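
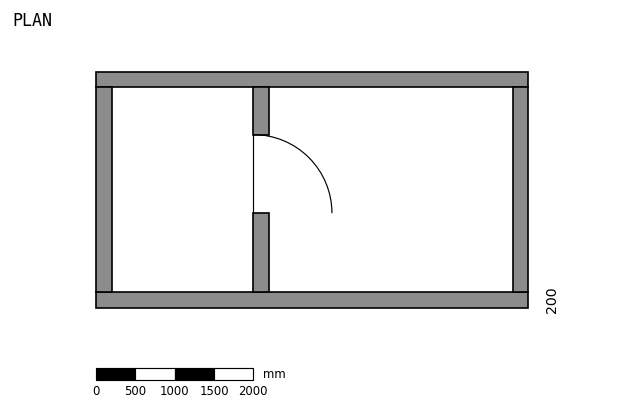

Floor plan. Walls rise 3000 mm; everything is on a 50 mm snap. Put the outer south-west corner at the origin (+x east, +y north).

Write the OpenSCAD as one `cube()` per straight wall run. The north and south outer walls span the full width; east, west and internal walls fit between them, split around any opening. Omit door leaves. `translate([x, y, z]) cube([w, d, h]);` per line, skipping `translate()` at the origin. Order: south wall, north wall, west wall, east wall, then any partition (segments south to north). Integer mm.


cube([5500, 200, 3000]);
translate([0, 2800, 0]) cube([5500, 200, 3000]);
translate([0, 200, 0]) cube([200, 2600, 3000]);
translate([5300, 200, 0]) cube([200, 2600, 3000]);
translate([2000, 200, 0]) cube([200, 1000, 3000]);
translate([2000, 2200, 0]) cube([200, 600, 3000]);


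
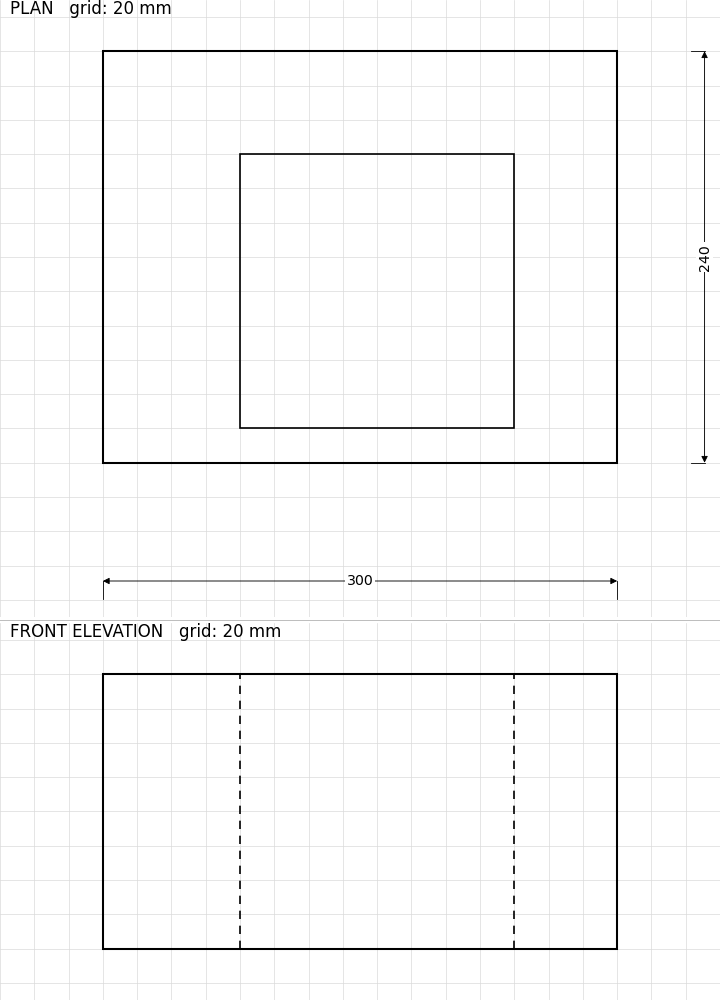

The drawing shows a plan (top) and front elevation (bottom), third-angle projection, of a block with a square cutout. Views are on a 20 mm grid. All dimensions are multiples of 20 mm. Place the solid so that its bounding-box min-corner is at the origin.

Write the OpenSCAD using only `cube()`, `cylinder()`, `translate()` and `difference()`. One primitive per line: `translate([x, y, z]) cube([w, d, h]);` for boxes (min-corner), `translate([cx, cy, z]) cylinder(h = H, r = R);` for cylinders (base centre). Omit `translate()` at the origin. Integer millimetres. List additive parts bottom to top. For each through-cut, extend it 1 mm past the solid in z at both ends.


difference() {
  cube([300, 240, 160]);
  translate([80, 20, -1]) cube([160, 160, 162]);
}


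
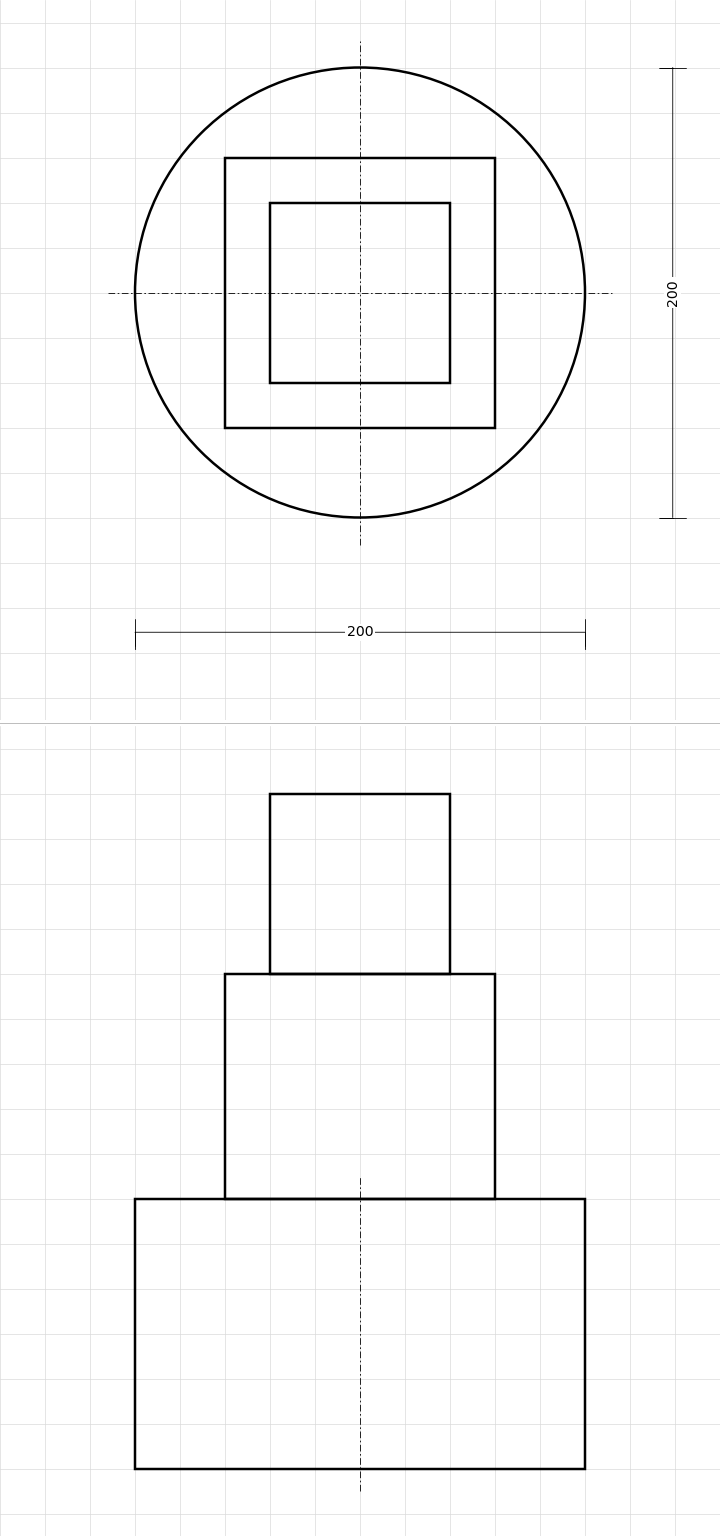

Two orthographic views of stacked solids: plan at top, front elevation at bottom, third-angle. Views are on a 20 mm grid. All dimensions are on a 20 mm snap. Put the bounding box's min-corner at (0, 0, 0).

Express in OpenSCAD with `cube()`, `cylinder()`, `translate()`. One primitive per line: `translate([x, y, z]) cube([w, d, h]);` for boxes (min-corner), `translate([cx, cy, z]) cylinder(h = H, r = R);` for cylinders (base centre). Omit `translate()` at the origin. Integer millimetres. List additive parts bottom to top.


translate([100, 100, 0]) cylinder(h = 120, r = 100);
translate([40, 40, 120]) cube([120, 120, 100]);
translate([60, 60, 220]) cube([80, 80, 80]);


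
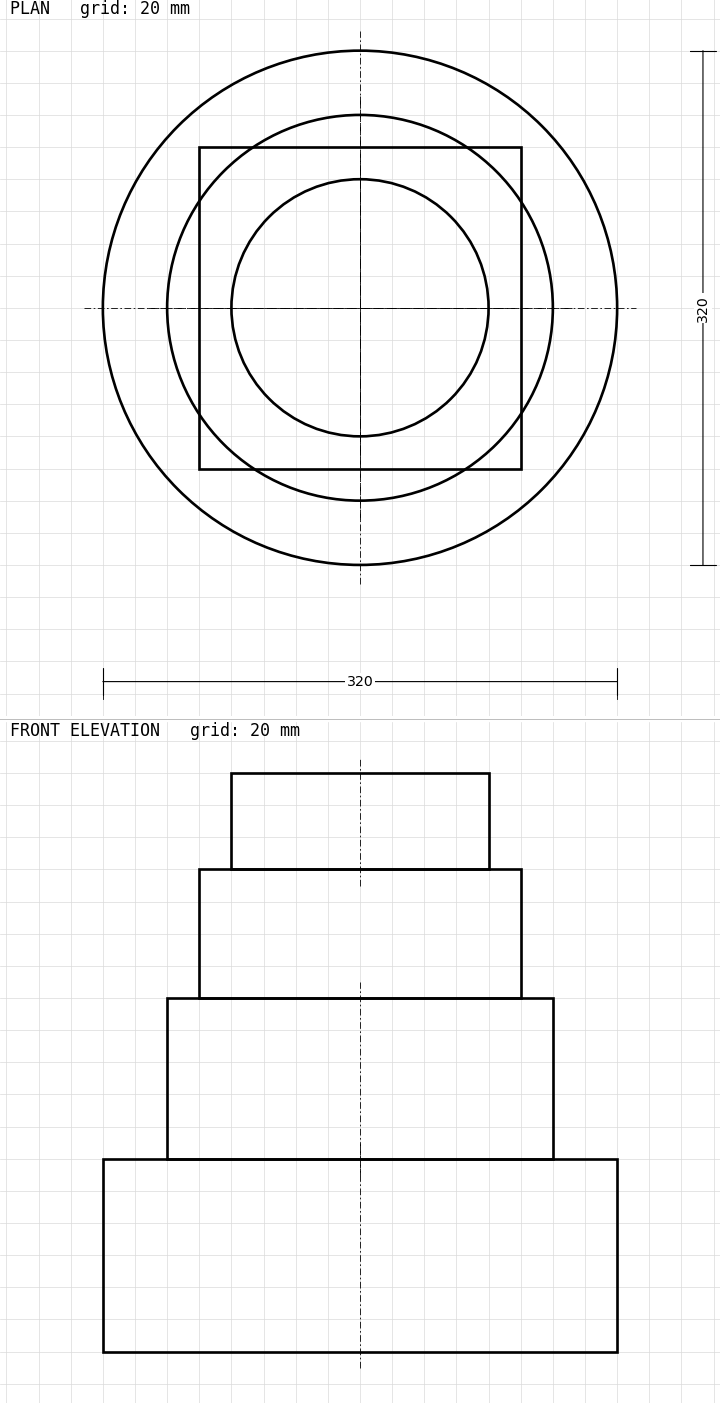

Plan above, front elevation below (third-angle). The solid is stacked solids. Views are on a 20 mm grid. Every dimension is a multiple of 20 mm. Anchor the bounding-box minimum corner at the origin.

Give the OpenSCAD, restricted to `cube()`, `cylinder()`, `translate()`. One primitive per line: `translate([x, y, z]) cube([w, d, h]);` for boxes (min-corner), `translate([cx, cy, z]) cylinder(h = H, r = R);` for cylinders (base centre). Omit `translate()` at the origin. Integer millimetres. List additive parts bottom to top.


translate([160, 160, 0]) cylinder(h = 120, r = 160);
translate([160, 160, 120]) cylinder(h = 100, r = 120);
translate([60, 60, 220]) cube([200, 200, 80]);
translate([160, 160, 300]) cylinder(h = 60, r = 80);


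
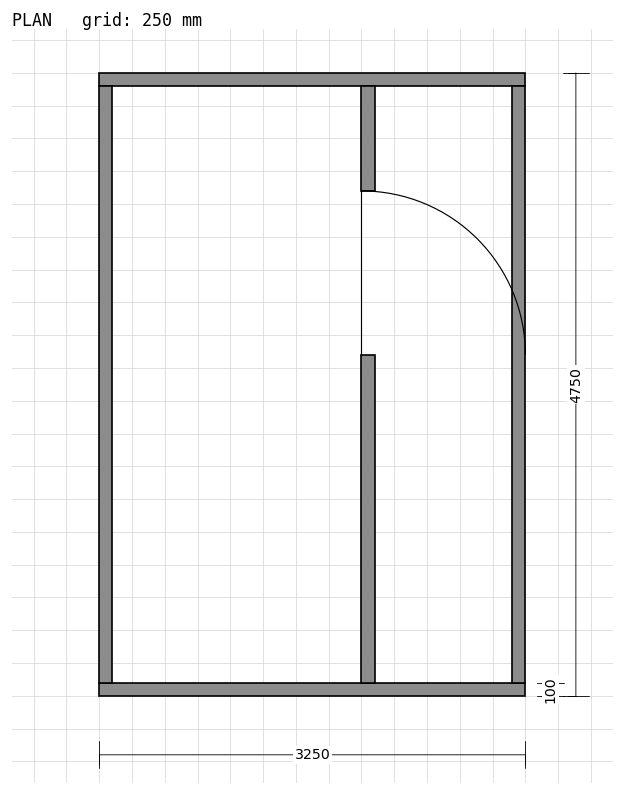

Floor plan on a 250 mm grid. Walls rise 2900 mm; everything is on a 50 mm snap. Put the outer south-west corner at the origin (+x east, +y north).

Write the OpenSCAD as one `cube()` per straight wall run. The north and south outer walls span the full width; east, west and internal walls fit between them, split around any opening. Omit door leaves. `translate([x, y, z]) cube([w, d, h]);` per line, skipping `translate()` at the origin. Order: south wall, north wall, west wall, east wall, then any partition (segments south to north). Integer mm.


cube([3250, 100, 2900]);
translate([0, 4650, 0]) cube([3250, 100, 2900]);
translate([0, 100, 0]) cube([100, 4550, 2900]);
translate([3150, 100, 0]) cube([100, 4550, 2900]);
translate([2000, 100, 0]) cube([100, 2500, 2900]);
translate([2000, 3850, 0]) cube([100, 800, 2900]);


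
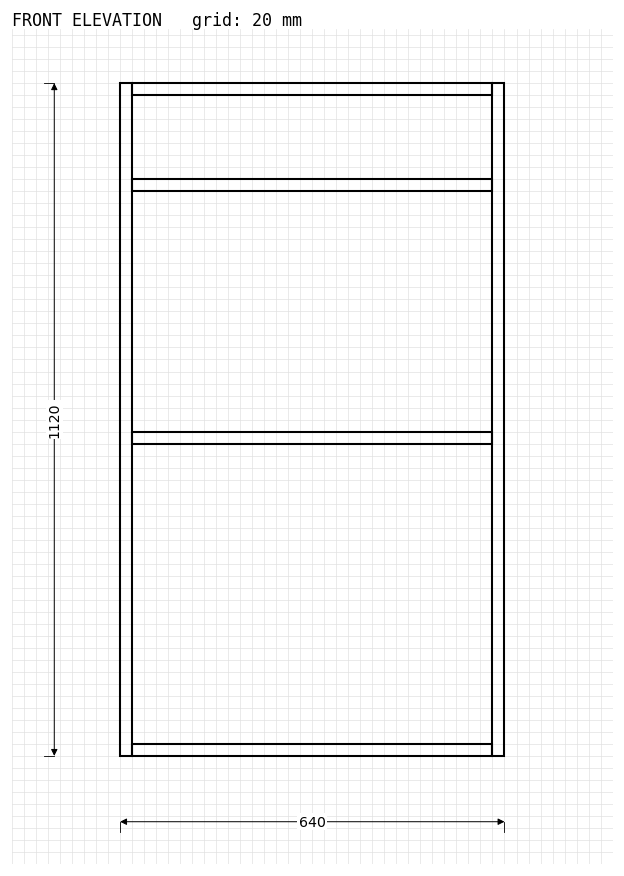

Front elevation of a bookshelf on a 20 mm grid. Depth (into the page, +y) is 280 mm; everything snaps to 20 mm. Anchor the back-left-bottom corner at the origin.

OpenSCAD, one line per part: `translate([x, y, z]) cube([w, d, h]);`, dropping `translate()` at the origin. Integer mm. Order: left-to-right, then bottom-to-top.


cube([20, 280, 1120]);
translate([20, 0, 0]) cube([600, 280, 20]);
translate([20, 0, 520]) cube([600, 280, 20]);
translate([20, 0, 940]) cube([600, 280, 20]);
translate([20, 0, 1100]) cube([600, 280, 20]);
translate([620, 0, 0]) cube([20, 280, 1120]);


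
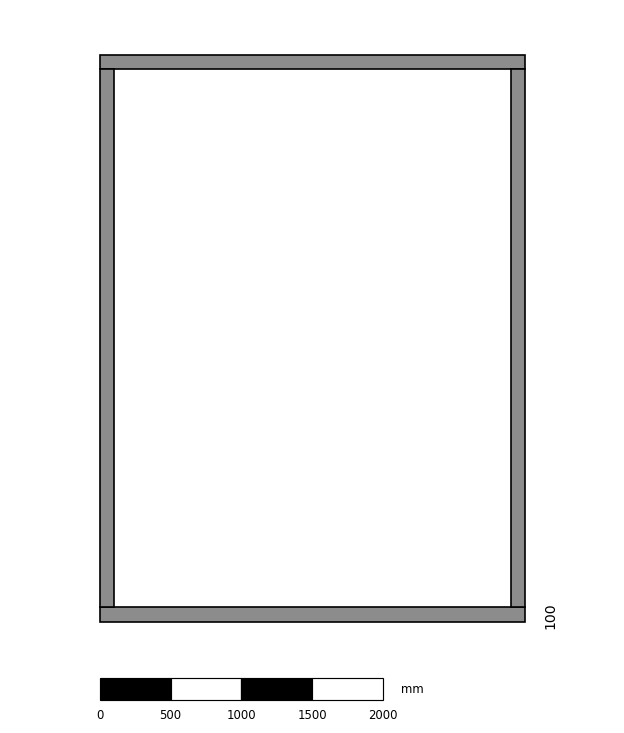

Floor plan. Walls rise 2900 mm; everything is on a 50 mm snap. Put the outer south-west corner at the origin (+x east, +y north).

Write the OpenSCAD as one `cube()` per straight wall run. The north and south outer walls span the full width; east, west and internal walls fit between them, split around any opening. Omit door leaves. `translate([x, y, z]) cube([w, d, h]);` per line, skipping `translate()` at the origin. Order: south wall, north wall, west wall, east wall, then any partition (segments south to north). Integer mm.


cube([3000, 100, 2900]);
translate([0, 3900, 0]) cube([3000, 100, 2900]);
translate([0, 100, 0]) cube([100, 3800, 2900]);
translate([2900, 100, 0]) cube([100, 3800, 2900]);


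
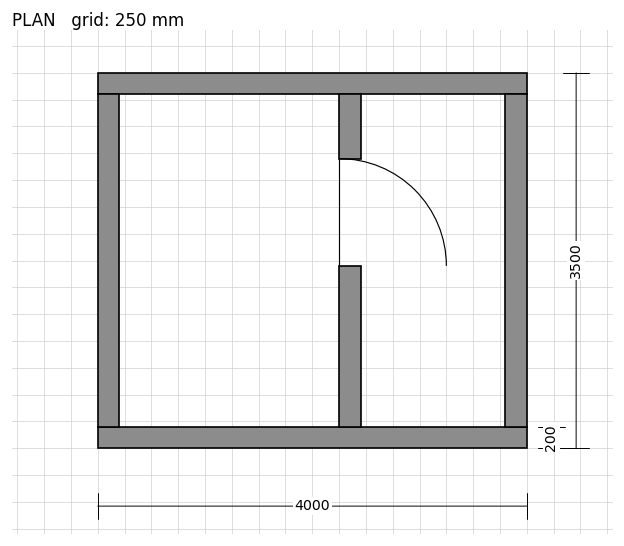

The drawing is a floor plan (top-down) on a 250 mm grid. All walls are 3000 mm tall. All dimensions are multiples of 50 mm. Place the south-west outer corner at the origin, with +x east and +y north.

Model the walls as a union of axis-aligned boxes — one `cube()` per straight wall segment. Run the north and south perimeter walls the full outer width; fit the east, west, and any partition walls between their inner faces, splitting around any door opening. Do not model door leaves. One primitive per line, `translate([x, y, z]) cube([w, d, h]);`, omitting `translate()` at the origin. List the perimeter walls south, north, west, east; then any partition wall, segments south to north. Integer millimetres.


cube([4000, 200, 3000]);
translate([0, 3300, 0]) cube([4000, 200, 3000]);
translate([0, 200, 0]) cube([200, 3100, 3000]);
translate([3800, 200, 0]) cube([200, 3100, 3000]);
translate([2250, 200, 0]) cube([200, 1500, 3000]);
translate([2250, 2700, 0]) cube([200, 600, 3000]);


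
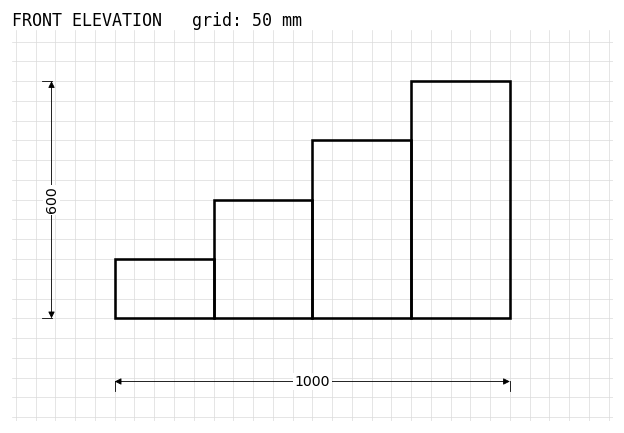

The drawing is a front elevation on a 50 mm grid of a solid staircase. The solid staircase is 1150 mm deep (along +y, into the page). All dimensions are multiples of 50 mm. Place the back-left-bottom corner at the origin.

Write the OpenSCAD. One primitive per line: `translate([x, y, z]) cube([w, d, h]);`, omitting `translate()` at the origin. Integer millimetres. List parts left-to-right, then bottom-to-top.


cube([250, 1150, 150]);
translate([250, 0, 0]) cube([250, 1150, 300]);
translate([500, 0, 0]) cube([250, 1150, 450]);
translate([750, 0, 0]) cube([250, 1150, 600]);


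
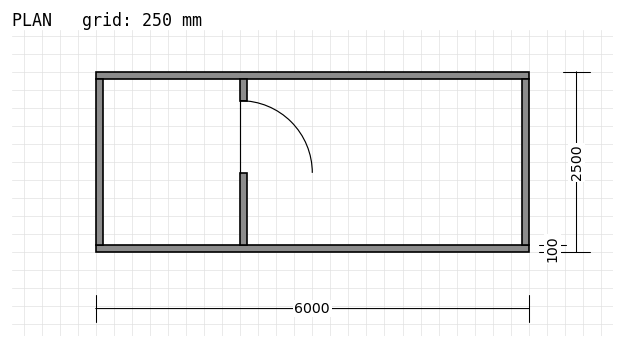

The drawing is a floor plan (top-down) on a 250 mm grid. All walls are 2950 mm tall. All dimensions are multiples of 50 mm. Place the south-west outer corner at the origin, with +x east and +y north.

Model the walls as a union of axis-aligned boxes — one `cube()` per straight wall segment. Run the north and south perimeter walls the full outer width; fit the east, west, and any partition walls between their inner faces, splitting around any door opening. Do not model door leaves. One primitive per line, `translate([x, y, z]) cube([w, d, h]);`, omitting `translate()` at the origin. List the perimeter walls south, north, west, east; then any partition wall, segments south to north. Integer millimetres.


cube([6000, 100, 2950]);
translate([0, 2400, 0]) cube([6000, 100, 2950]);
translate([0, 100, 0]) cube([100, 2300, 2950]);
translate([5900, 100, 0]) cube([100, 2300, 2950]);
translate([2000, 100, 0]) cube([100, 1000, 2950]);
translate([2000, 2100, 0]) cube([100, 300, 2950]);


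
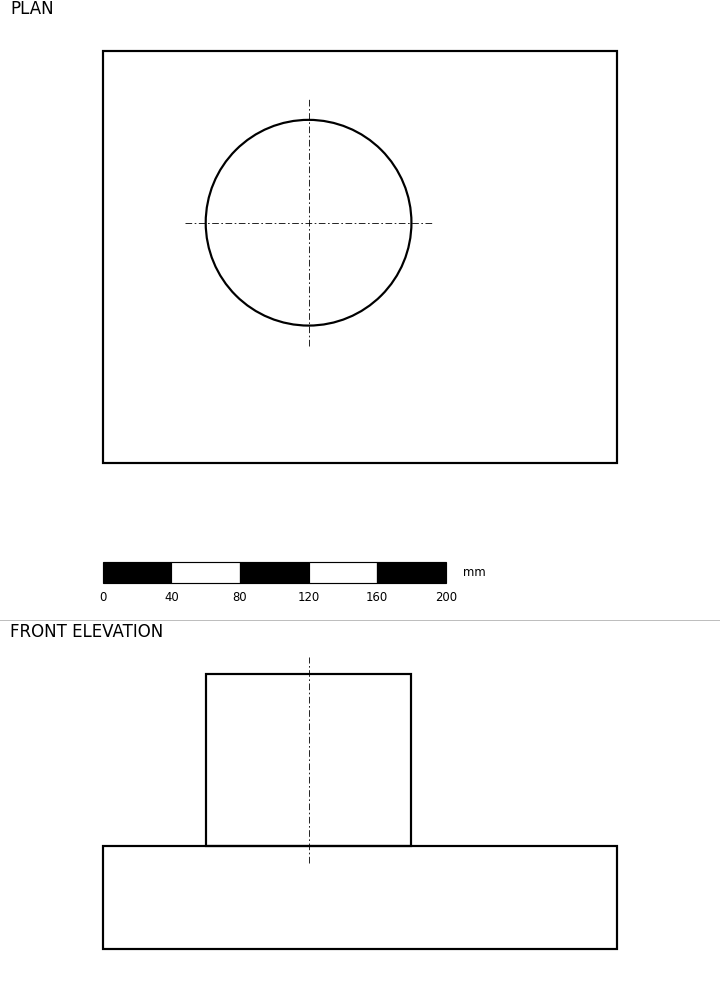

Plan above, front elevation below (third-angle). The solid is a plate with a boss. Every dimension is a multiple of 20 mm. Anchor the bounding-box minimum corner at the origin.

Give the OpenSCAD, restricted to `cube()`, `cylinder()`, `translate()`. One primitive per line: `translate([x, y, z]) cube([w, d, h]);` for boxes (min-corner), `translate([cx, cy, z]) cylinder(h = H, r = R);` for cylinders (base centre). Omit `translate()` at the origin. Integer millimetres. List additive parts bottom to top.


cube([300, 240, 60]);
translate([120, 140, 60]) cylinder(h = 100, r = 60);


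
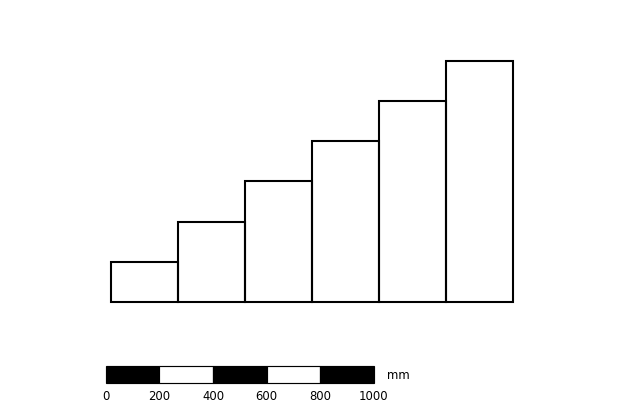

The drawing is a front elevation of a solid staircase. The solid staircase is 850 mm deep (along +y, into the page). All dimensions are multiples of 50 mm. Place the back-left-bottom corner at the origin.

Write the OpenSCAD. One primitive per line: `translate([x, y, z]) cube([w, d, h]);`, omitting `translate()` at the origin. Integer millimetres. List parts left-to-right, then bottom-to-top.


cube([250, 850, 150]);
translate([250, 0, 0]) cube([250, 850, 300]);
translate([500, 0, 0]) cube([250, 850, 450]);
translate([750, 0, 0]) cube([250, 850, 600]);
translate([1000, 0, 0]) cube([250, 850, 750]);
translate([1250, 0, 0]) cube([250, 850, 900]);


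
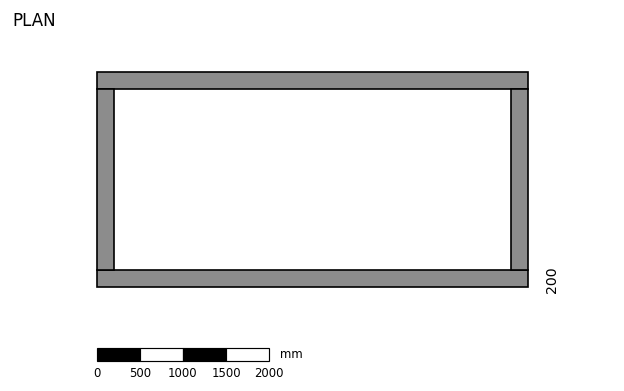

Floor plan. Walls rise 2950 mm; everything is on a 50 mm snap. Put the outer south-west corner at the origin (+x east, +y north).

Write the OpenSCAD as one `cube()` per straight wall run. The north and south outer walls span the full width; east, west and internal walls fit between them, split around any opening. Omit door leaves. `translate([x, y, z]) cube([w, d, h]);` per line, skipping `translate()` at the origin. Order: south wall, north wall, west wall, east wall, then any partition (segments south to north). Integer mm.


cube([5000, 200, 2950]);
translate([0, 2300, 0]) cube([5000, 200, 2950]);
translate([0, 200, 0]) cube([200, 2100, 2950]);
translate([4800, 200, 0]) cube([200, 2100, 2950]);


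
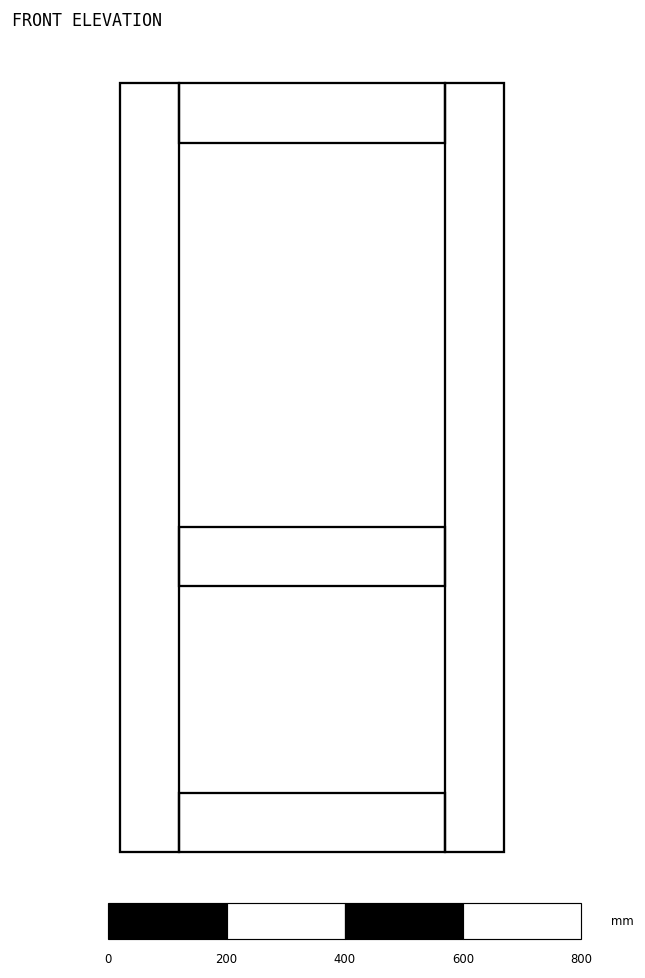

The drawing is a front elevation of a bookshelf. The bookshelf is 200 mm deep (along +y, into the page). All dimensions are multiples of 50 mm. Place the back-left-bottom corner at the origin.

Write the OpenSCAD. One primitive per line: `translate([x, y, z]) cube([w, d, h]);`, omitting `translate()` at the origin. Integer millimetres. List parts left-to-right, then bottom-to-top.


cube([100, 200, 1300]);
translate([100, 0, 0]) cube([450, 200, 100]);
translate([100, 0, 450]) cube([450, 200, 100]);
translate([100, 0, 1200]) cube([450, 200, 100]);
translate([550, 0, 0]) cube([100, 200, 1300]);


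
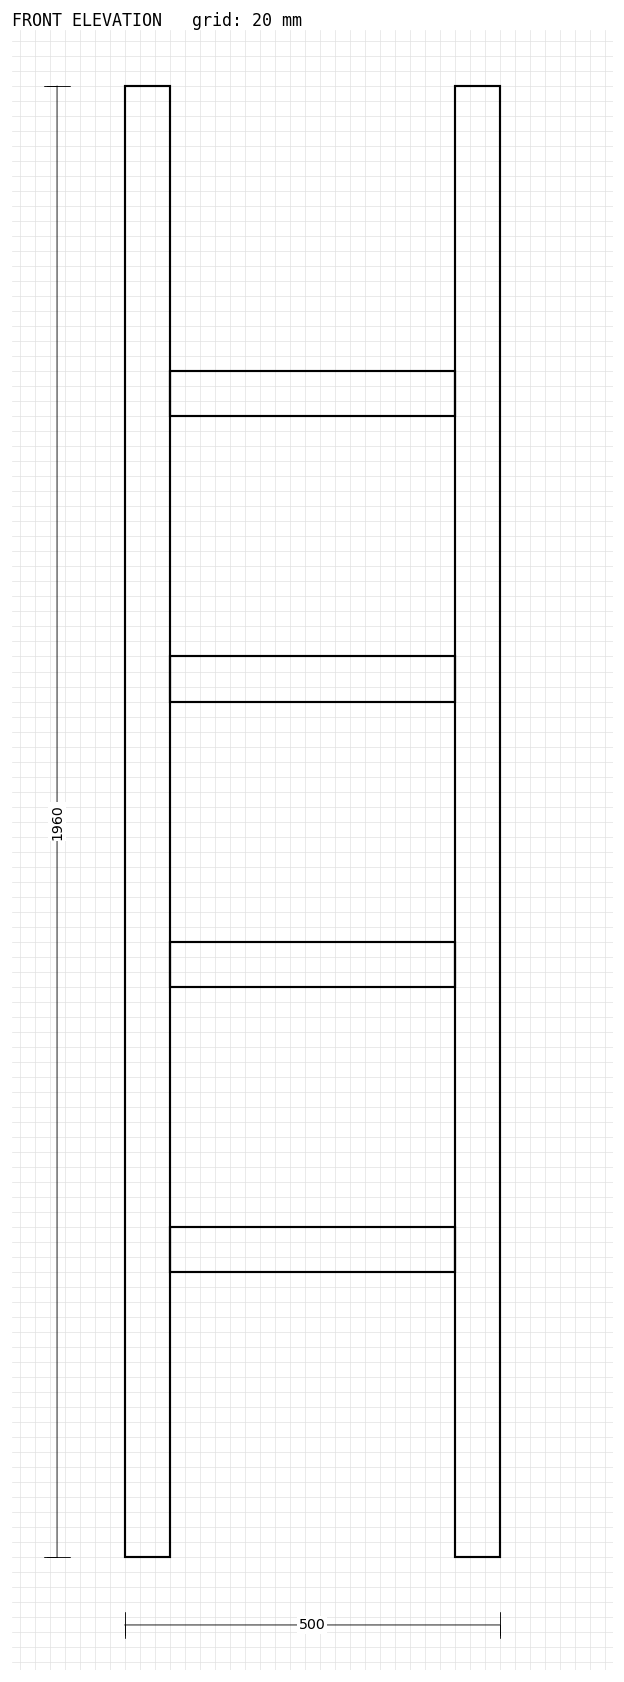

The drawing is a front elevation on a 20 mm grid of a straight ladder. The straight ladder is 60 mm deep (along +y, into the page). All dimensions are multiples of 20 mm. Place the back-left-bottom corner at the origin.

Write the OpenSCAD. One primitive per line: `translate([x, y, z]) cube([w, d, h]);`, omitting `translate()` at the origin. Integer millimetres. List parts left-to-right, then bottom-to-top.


cube([60, 60, 1960]);
translate([60, 0, 380]) cube([380, 60, 60]);
translate([60, 0, 760]) cube([380, 60, 60]);
translate([60, 0, 1140]) cube([380, 60, 60]);
translate([60, 0, 1520]) cube([380, 60, 60]);
translate([440, 0, 0]) cube([60, 60, 1960]);


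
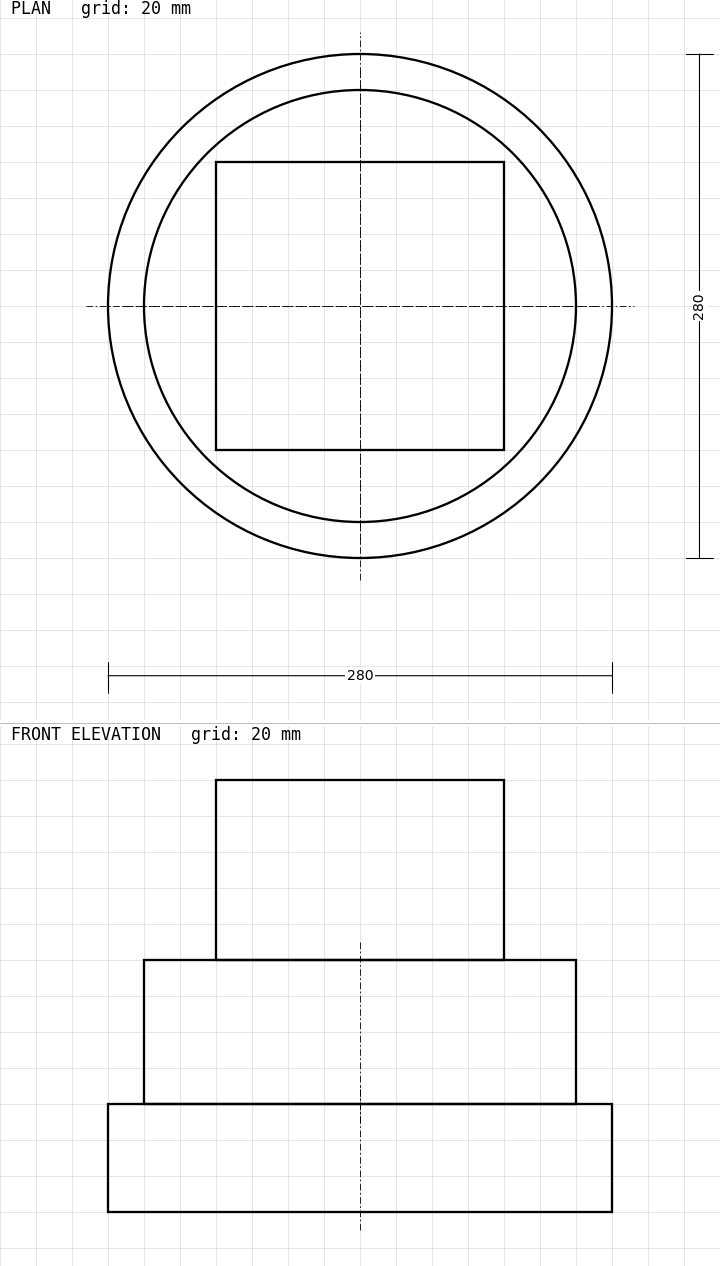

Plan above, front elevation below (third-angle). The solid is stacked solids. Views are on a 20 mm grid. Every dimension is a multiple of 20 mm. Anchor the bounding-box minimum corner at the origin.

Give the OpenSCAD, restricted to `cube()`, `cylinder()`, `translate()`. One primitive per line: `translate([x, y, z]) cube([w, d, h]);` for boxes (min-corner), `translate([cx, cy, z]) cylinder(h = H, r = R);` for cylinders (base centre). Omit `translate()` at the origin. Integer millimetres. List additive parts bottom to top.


translate([140, 140, 0]) cylinder(h = 60, r = 140);
translate([140, 140, 60]) cylinder(h = 80, r = 120);
translate([60, 60, 140]) cube([160, 160, 100]);


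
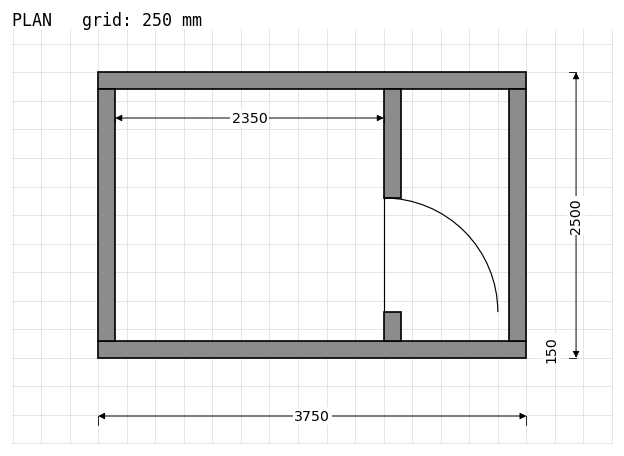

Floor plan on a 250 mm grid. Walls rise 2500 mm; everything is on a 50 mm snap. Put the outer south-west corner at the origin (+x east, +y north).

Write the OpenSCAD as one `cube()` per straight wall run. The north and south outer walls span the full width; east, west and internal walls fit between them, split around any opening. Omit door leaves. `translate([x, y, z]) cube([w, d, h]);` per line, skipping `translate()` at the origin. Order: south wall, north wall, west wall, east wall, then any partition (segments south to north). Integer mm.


cube([3750, 150, 2500]);
translate([0, 2350, 0]) cube([3750, 150, 2500]);
translate([0, 150, 0]) cube([150, 2200, 2500]);
translate([3600, 150, 0]) cube([150, 2200, 2500]);
translate([2500, 150, 0]) cube([150, 250, 2500]);
translate([2500, 1400, 0]) cube([150, 950, 2500]);


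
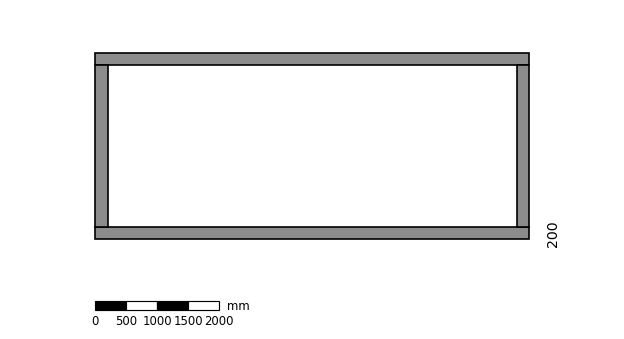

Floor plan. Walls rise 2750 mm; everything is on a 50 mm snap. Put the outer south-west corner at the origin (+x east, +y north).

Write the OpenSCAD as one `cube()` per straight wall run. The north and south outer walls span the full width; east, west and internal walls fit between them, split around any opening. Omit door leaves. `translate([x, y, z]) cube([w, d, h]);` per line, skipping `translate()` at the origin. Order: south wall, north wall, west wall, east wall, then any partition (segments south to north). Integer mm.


cube([7000, 200, 2750]);
translate([0, 2800, 0]) cube([7000, 200, 2750]);
translate([0, 200, 0]) cube([200, 2600, 2750]);
translate([6800, 200, 0]) cube([200, 2600, 2750]);


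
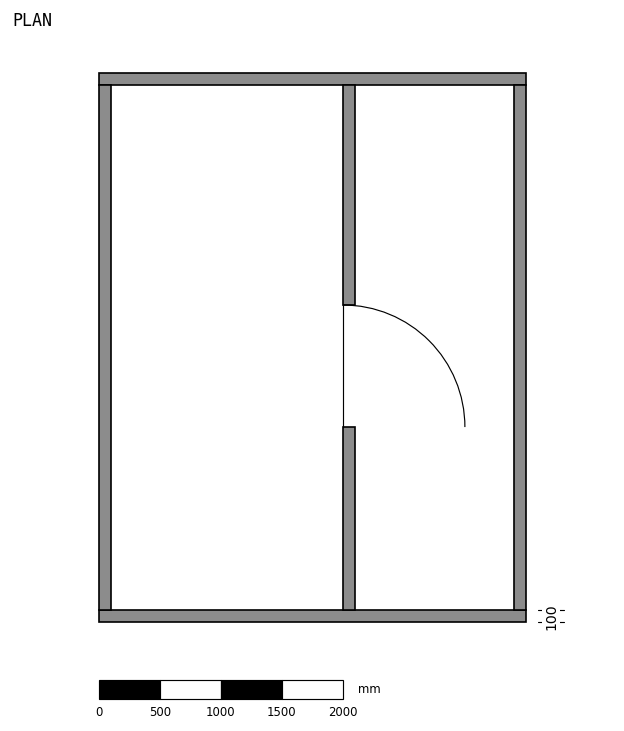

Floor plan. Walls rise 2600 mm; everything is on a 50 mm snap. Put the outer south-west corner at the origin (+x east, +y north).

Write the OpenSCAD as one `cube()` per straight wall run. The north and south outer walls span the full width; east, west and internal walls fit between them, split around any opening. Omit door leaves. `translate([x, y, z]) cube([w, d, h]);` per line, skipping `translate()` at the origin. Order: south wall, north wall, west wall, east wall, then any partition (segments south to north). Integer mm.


cube([3500, 100, 2600]);
translate([0, 4400, 0]) cube([3500, 100, 2600]);
translate([0, 100, 0]) cube([100, 4300, 2600]);
translate([3400, 100, 0]) cube([100, 4300, 2600]);
translate([2000, 100, 0]) cube([100, 1500, 2600]);
translate([2000, 2600, 0]) cube([100, 1800, 2600]);


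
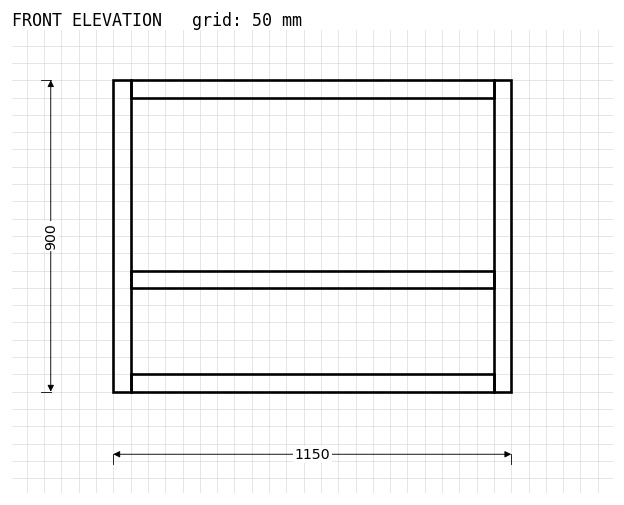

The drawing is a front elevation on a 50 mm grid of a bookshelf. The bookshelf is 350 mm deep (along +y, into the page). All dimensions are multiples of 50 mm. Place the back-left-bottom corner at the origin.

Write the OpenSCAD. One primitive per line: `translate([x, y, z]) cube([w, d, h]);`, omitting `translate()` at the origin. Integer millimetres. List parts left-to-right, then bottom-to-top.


cube([50, 350, 900]);
translate([50, 0, 0]) cube([1050, 350, 50]);
translate([50, 0, 300]) cube([1050, 350, 50]);
translate([50, 0, 850]) cube([1050, 350, 50]);
translate([1100, 0, 0]) cube([50, 350, 900]);


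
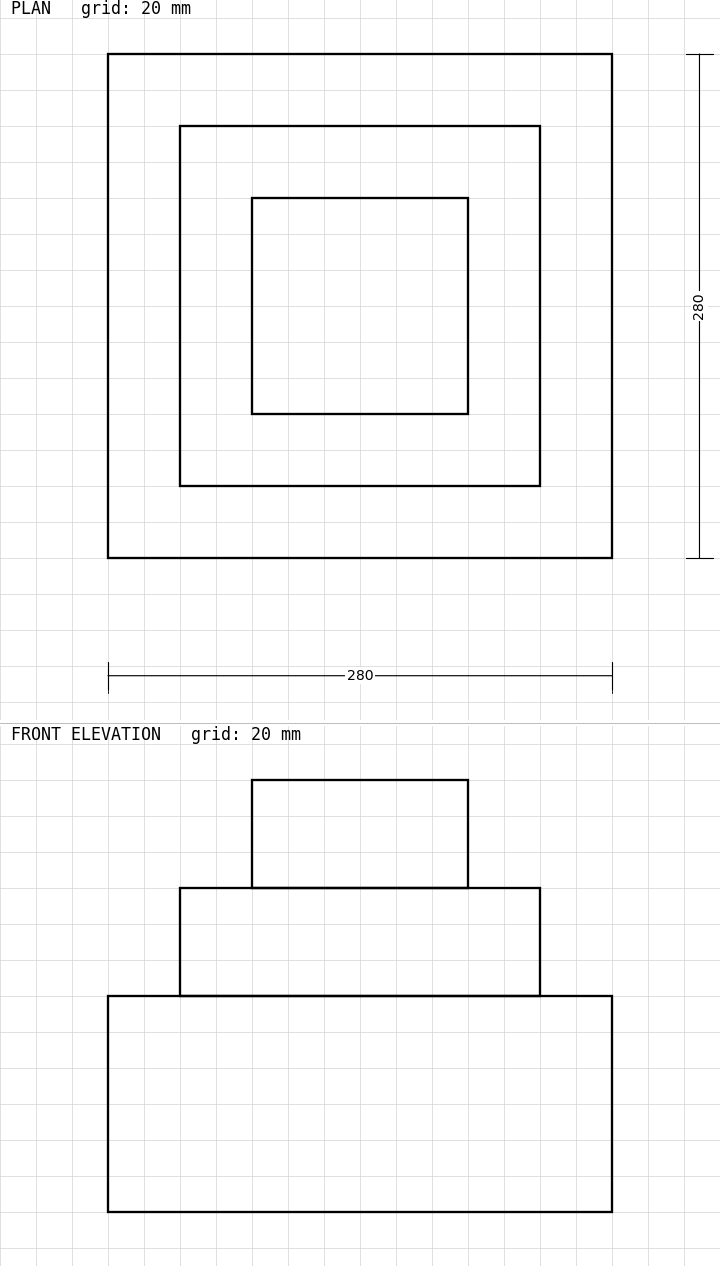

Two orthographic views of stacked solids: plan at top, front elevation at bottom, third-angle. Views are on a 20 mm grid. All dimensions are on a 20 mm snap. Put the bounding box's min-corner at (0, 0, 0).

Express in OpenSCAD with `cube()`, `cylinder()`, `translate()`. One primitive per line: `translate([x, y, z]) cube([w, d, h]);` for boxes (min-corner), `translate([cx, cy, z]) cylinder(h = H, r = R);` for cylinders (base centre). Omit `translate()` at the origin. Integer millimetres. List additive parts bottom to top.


cube([280, 280, 120]);
translate([40, 40, 120]) cube([200, 200, 60]);
translate([80, 80, 180]) cube([120, 120, 60]);


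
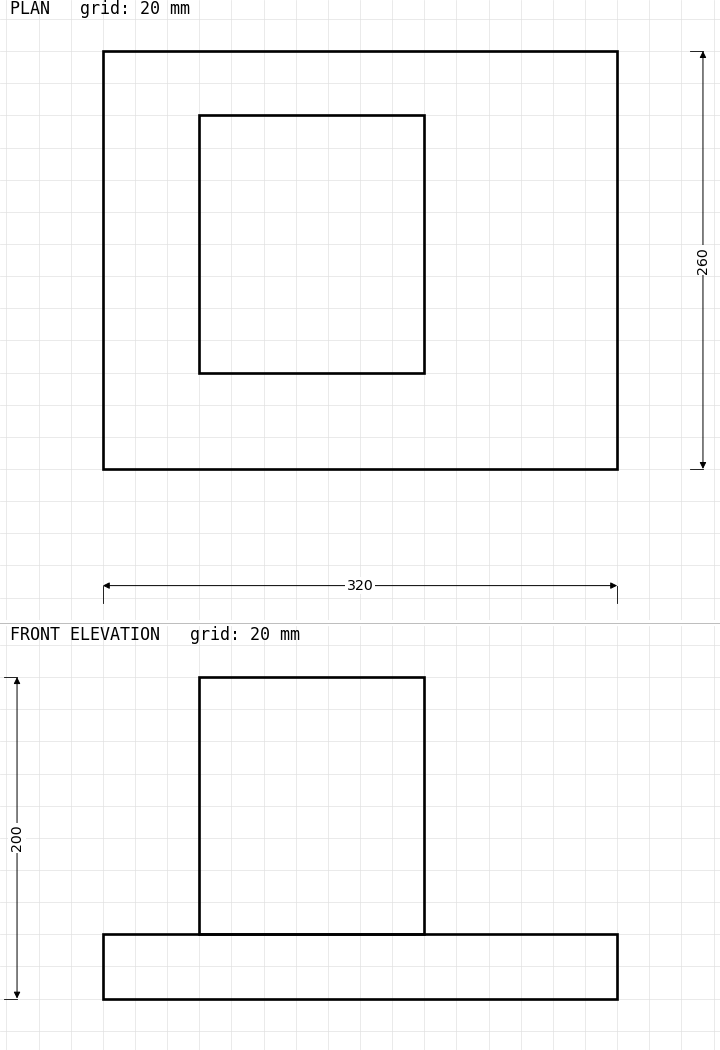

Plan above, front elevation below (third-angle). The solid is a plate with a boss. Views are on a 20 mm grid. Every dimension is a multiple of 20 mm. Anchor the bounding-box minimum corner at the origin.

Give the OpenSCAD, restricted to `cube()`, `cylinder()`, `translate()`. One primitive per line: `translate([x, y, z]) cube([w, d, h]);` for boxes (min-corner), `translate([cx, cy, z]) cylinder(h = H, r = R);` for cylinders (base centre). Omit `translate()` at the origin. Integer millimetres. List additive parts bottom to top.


cube([320, 260, 40]);
translate([60, 60, 40]) cube([140, 160, 160]);


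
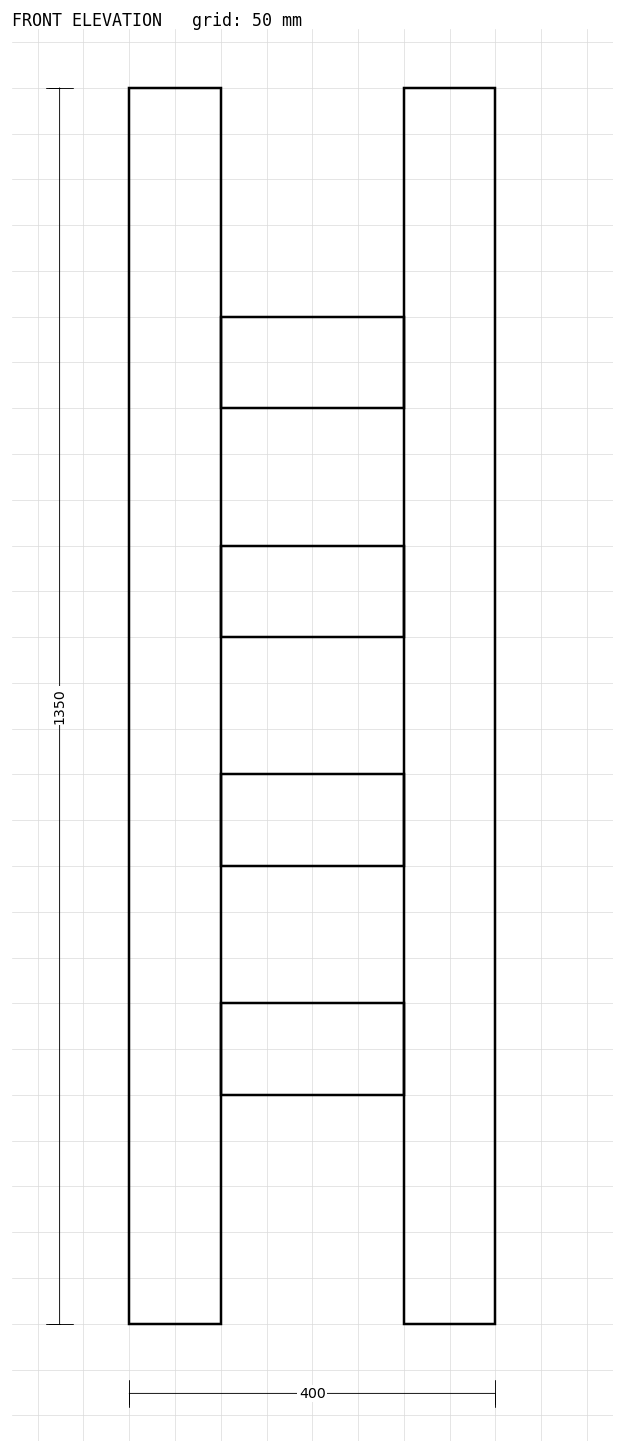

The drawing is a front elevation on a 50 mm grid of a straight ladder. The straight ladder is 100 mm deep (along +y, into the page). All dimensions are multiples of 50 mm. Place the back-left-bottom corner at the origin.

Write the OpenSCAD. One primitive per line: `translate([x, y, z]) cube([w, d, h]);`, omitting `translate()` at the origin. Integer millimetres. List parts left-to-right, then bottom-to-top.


cube([100, 100, 1350]);
translate([100, 0, 250]) cube([200, 100, 100]);
translate([100, 0, 500]) cube([200, 100, 100]);
translate([100, 0, 750]) cube([200, 100, 100]);
translate([100, 0, 1000]) cube([200, 100, 100]);
translate([300, 0, 0]) cube([100, 100, 1350]);


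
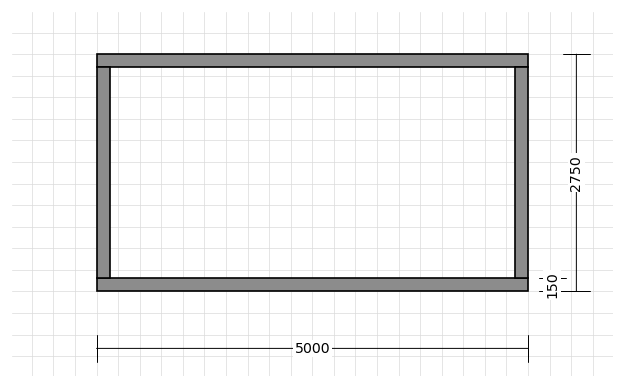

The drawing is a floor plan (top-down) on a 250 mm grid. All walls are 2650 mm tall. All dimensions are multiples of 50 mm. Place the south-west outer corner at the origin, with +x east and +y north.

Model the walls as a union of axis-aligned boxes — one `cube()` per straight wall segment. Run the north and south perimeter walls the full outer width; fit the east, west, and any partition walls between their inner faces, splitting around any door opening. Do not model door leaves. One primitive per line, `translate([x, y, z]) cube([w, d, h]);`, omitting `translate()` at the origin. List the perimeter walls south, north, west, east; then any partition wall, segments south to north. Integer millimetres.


cube([5000, 150, 2650]);
translate([0, 2600, 0]) cube([5000, 150, 2650]);
translate([0, 150, 0]) cube([150, 2450, 2650]);
translate([4850, 150, 0]) cube([150, 2450, 2650]);


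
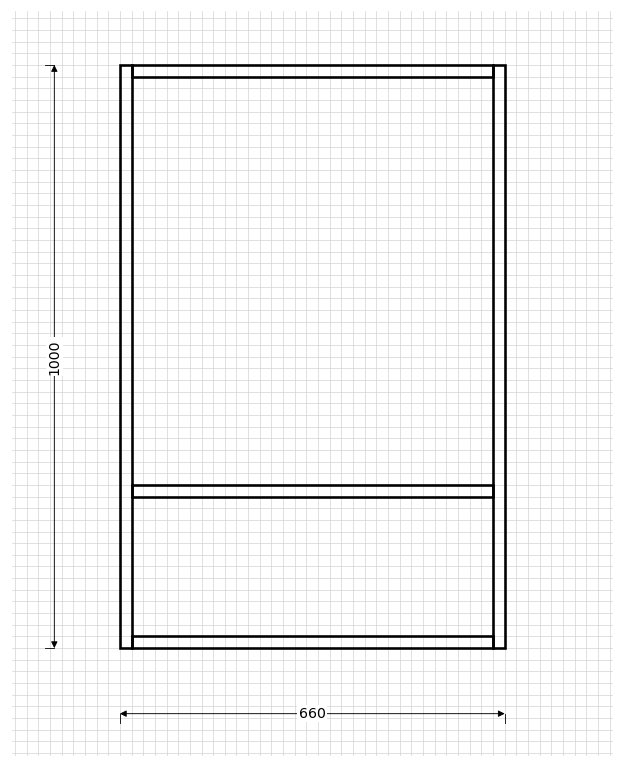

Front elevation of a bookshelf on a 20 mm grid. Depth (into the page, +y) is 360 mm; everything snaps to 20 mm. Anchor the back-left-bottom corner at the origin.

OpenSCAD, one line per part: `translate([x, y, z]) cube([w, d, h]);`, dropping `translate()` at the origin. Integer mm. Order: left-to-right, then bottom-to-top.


cube([20, 360, 1000]);
translate([20, 0, 0]) cube([620, 360, 20]);
translate([20, 0, 260]) cube([620, 360, 20]);
translate([20, 0, 980]) cube([620, 360, 20]);
translate([640, 0, 0]) cube([20, 360, 1000]);


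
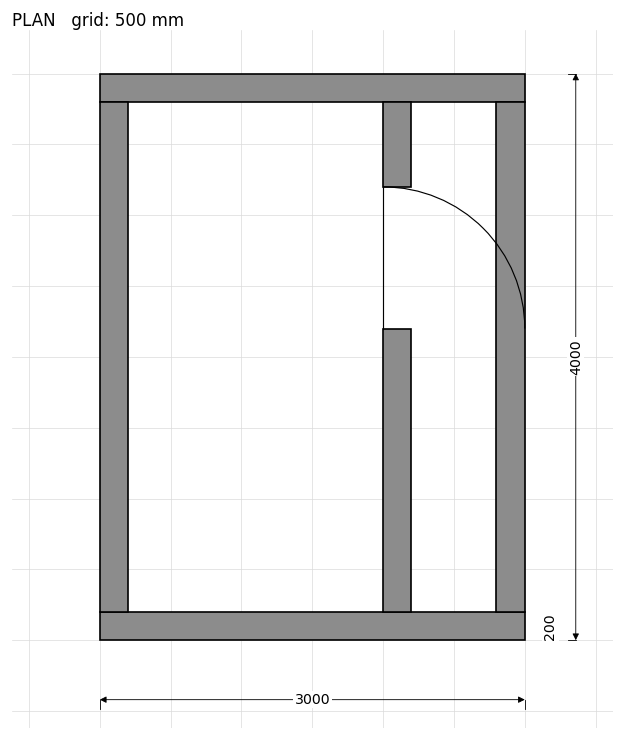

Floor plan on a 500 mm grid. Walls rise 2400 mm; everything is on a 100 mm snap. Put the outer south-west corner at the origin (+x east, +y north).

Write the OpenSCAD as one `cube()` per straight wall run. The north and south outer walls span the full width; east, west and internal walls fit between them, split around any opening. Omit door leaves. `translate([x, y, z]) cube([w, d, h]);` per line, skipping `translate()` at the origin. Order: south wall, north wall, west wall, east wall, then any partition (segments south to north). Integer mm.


cube([3000, 200, 2400]);
translate([0, 3800, 0]) cube([3000, 200, 2400]);
translate([0, 200, 0]) cube([200, 3600, 2400]);
translate([2800, 200, 0]) cube([200, 3600, 2400]);
translate([2000, 200, 0]) cube([200, 2000, 2400]);
translate([2000, 3200, 0]) cube([200, 600, 2400]);


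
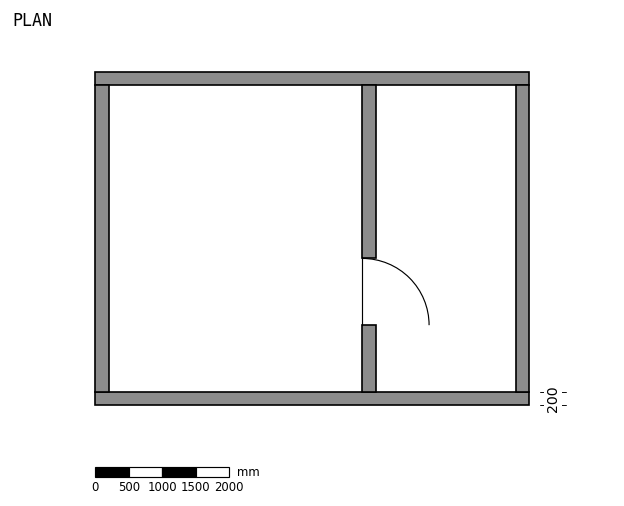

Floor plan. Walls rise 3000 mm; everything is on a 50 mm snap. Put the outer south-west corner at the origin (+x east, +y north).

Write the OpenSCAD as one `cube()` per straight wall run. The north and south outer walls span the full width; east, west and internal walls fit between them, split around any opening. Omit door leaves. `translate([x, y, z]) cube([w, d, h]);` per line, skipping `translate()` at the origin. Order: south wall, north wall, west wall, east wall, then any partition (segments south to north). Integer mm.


cube([6500, 200, 3000]);
translate([0, 4800, 0]) cube([6500, 200, 3000]);
translate([0, 200, 0]) cube([200, 4600, 3000]);
translate([6300, 200, 0]) cube([200, 4600, 3000]);
translate([4000, 200, 0]) cube([200, 1000, 3000]);
translate([4000, 2200, 0]) cube([200, 2600, 3000]);


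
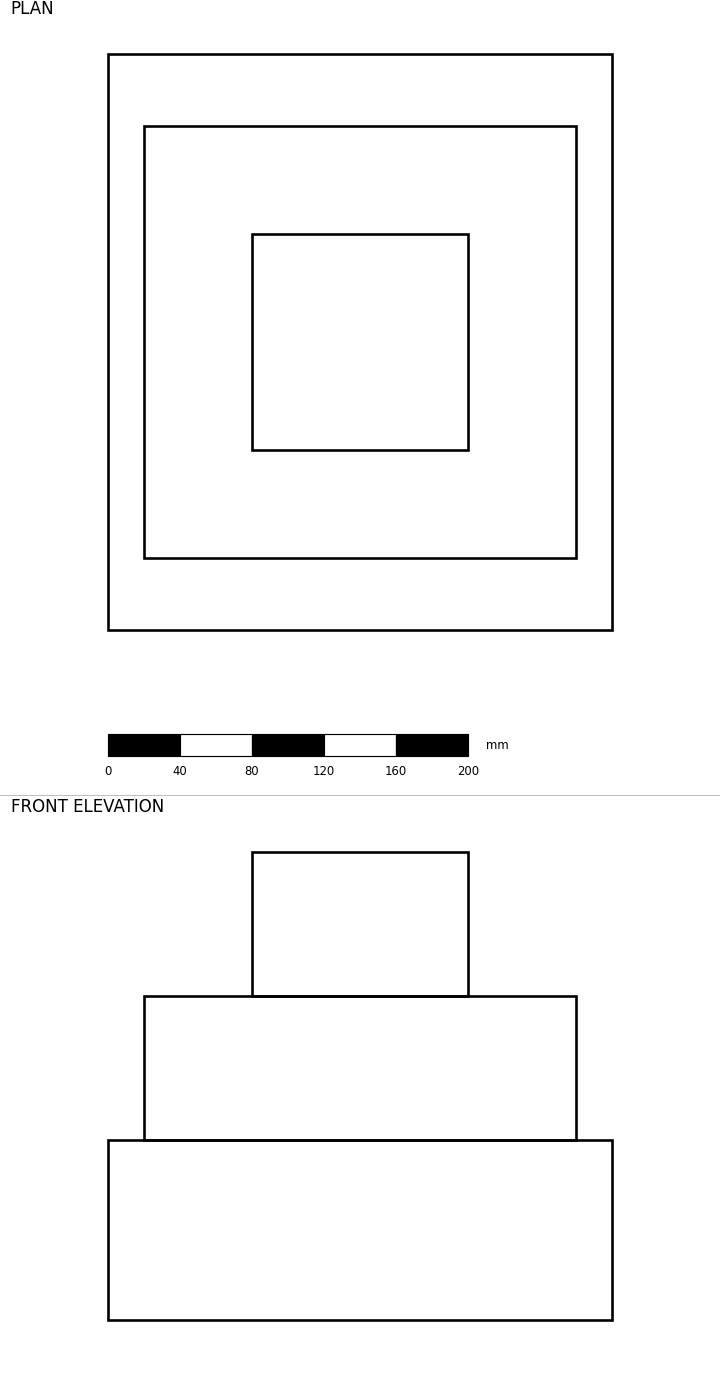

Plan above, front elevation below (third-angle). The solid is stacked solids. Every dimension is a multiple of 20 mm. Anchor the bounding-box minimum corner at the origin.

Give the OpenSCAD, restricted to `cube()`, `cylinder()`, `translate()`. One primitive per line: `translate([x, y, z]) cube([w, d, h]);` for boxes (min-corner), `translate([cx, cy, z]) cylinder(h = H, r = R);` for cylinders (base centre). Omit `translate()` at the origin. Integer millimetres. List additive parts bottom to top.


cube([280, 320, 100]);
translate([20, 40, 100]) cube([240, 240, 80]);
translate([80, 100, 180]) cube([120, 120, 80]);


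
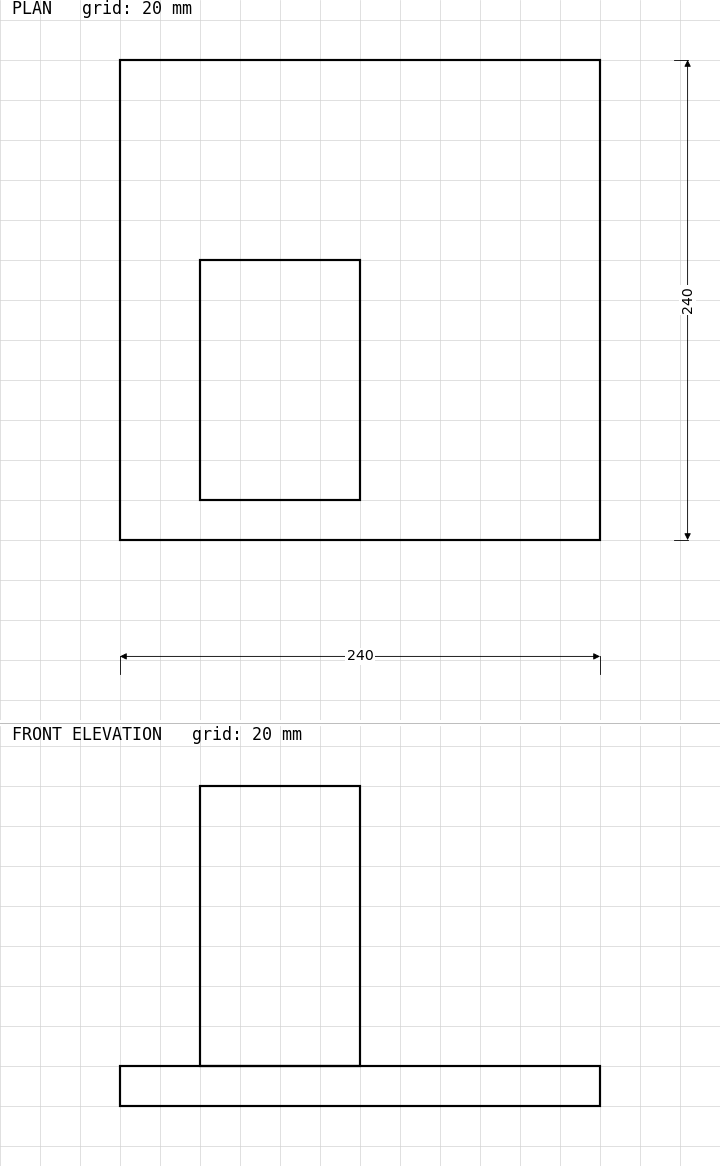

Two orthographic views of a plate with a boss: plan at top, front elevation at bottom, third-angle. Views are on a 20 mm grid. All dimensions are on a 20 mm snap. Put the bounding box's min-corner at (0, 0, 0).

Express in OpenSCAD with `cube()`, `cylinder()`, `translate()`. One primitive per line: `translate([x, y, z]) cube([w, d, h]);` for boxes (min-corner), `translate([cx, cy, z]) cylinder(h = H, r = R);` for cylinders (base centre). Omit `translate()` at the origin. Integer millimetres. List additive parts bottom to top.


cube([240, 240, 20]);
translate([40, 20, 20]) cube([80, 120, 140]);


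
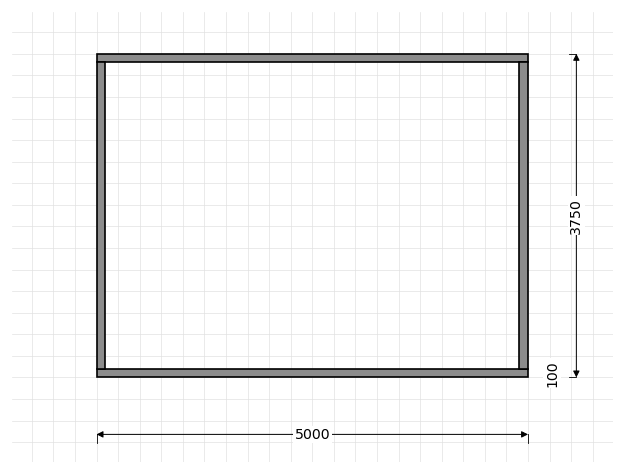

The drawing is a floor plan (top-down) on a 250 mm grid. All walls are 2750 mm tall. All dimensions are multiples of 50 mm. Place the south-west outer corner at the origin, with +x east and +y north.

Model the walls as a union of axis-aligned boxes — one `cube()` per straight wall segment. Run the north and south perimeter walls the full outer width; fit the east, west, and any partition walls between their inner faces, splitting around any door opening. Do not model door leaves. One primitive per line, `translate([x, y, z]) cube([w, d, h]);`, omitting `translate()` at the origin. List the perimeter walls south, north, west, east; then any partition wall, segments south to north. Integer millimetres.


cube([5000, 100, 2750]);
translate([0, 3650, 0]) cube([5000, 100, 2750]);
translate([0, 100, 0]) cube([100, 3550, 2750]);
translate([4900, 100, 0]) cube([100, 3550, 2750]);


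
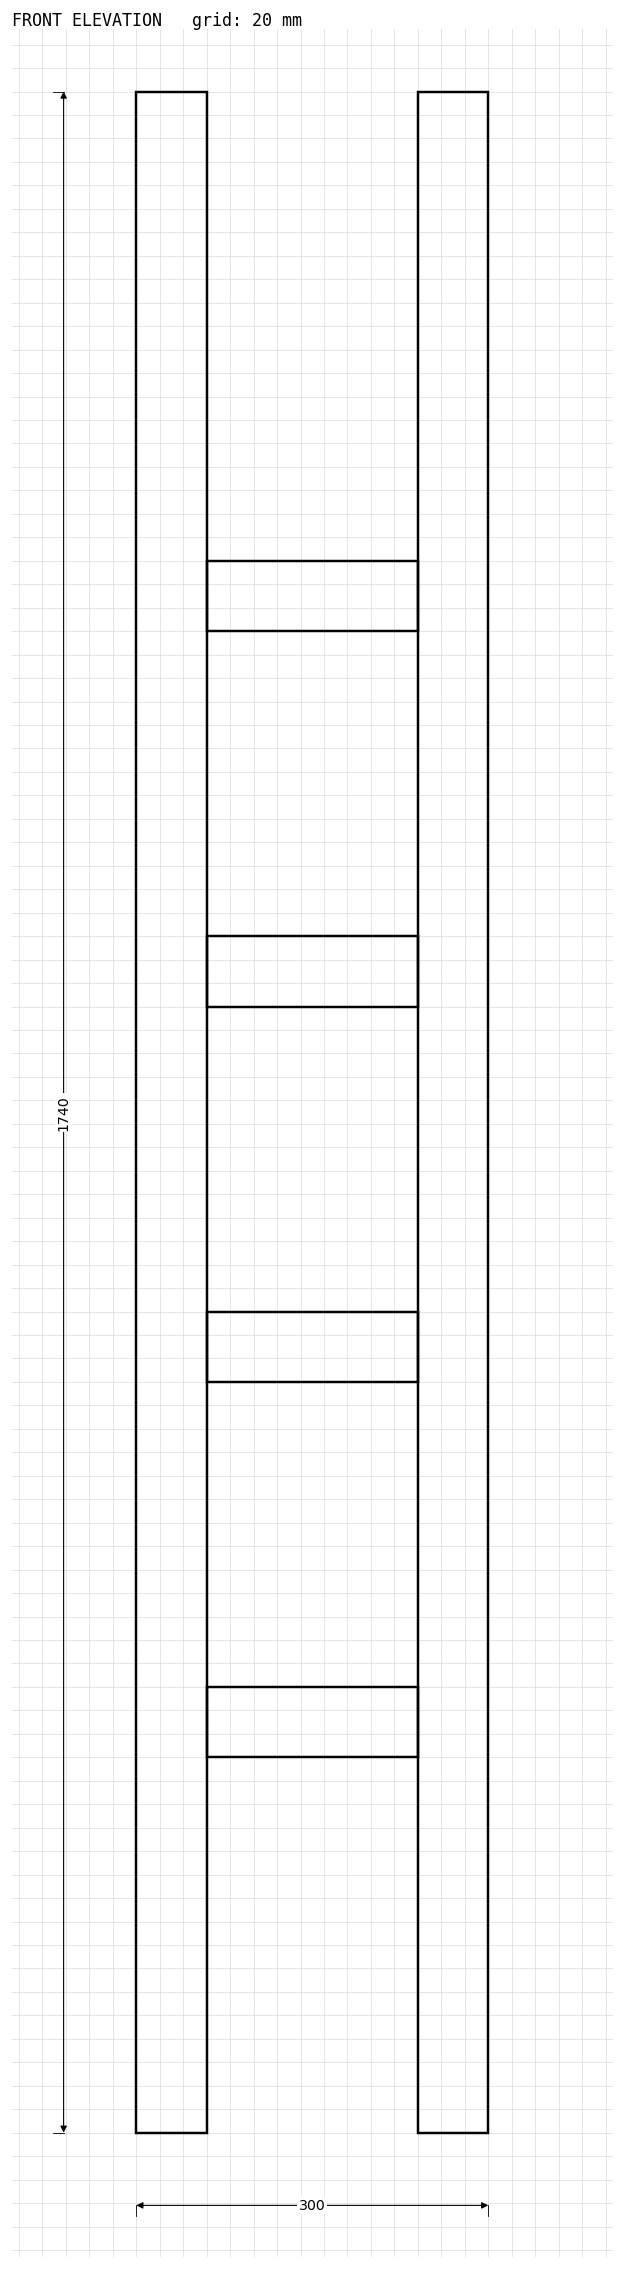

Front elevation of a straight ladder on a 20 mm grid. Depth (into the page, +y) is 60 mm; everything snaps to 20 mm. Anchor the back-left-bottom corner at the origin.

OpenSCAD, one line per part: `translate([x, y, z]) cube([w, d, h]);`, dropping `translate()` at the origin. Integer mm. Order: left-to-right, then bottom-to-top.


cube([60, 60, 1740]);
translate([60, 0, 320]) cube([180, 60, 60]);
translate([60, 0, 640]) cube([180, 60, 60]);
translate([60, 0, 960]) cube([180, 60, 60]);
translate([60, 0, 1280]) cube([180, 60, 60]);
translate([240, 0, 0]) cube([60, 60, 1740]);


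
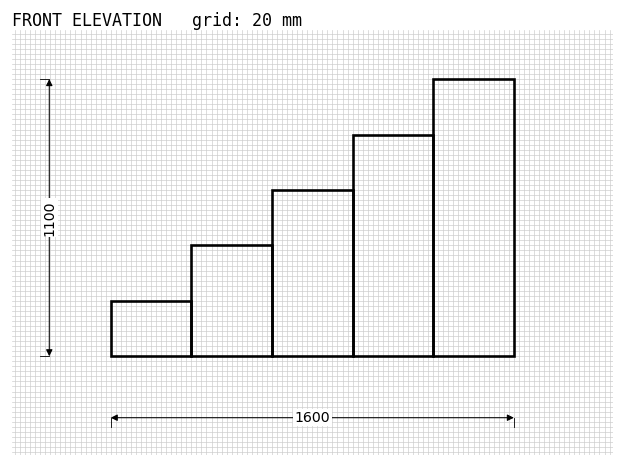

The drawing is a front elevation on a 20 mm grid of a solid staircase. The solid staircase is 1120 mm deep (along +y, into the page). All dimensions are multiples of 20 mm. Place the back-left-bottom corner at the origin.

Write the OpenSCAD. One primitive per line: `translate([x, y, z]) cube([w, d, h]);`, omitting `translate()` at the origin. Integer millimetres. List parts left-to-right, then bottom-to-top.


cube([320, 1120, 220]);
translate([320, 0, 0]) cube([320, 1120, 440]);
translate([640, 0, 0]) cube([320, 1120, 660]);
translate([960, 0, 0]) cube([320, 1120, 880]);
translate([1280, 0, 0]) cube([320, 1120, 1100]);


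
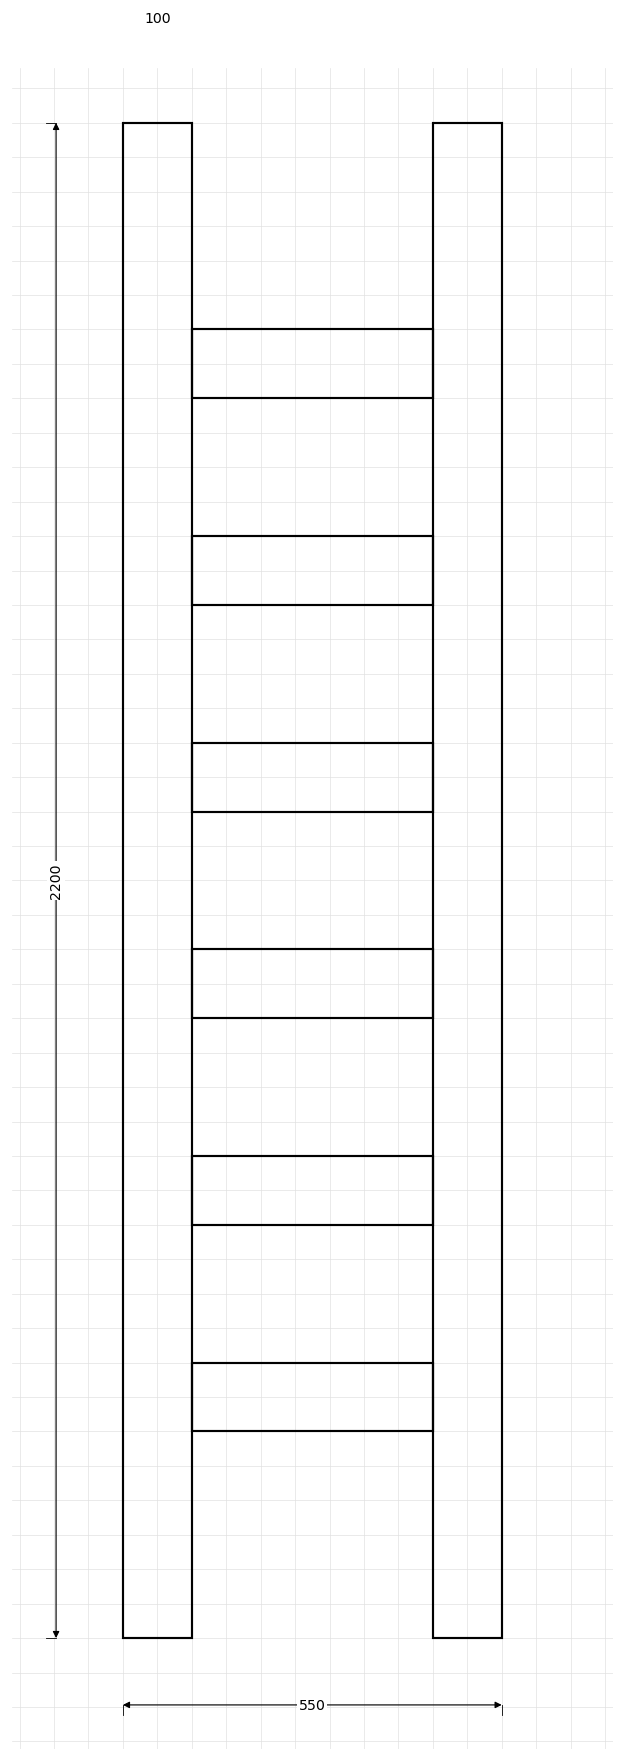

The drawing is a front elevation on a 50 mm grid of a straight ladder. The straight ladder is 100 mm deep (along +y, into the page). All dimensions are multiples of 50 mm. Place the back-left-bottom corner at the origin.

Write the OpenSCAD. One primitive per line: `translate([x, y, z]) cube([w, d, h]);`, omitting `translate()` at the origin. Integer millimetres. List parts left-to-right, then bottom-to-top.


cube([100, 100, 2200]);
translate([100, 0, 300]) cube([350, 100, 100]);
translate([100, 0, 600]) cube([350, 100, 100]);
translate([100, 0, 900]) cube([350, 100, 100]);
translate([100, 0, 1200]) cube([350, 100, 100]);
translate([100, 0, 1500]) cube([350, 100, 100]);
translate([100, 0, 1800]) cube([350, 100, 100]);
translate([450, 0, 0]) cube([100, 100, 2200]);


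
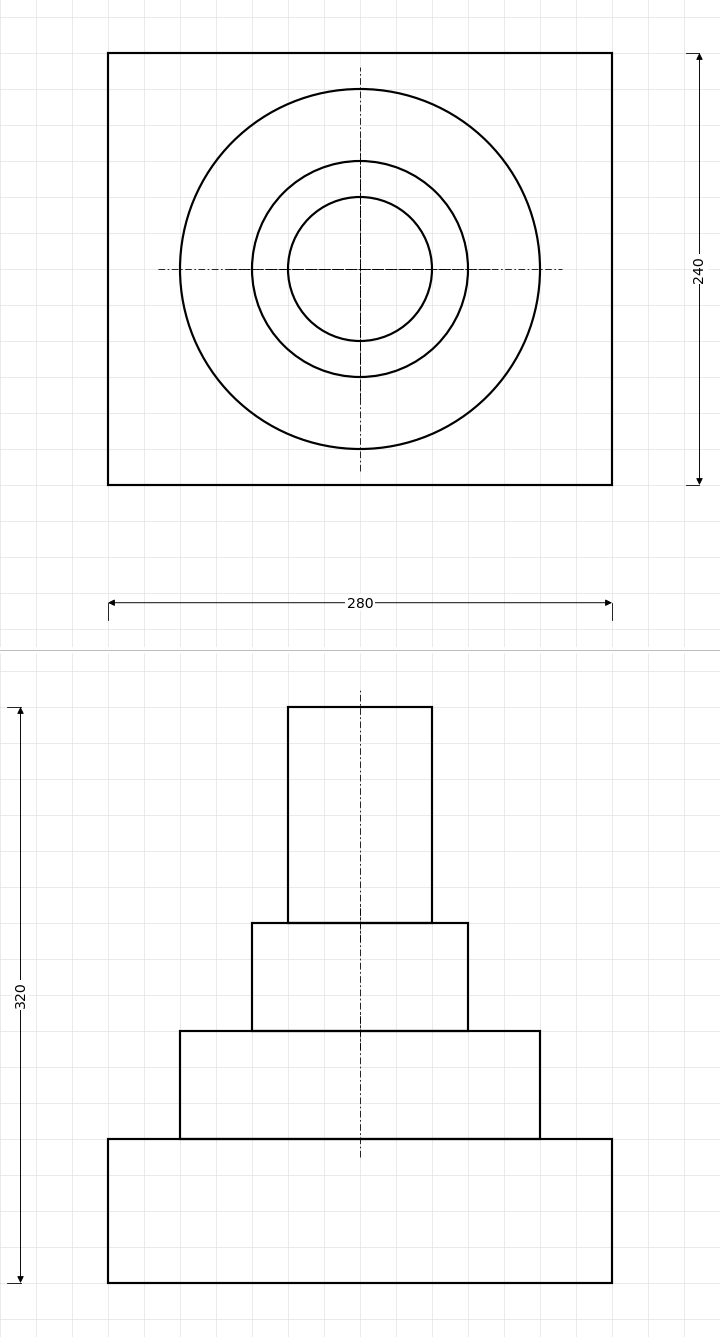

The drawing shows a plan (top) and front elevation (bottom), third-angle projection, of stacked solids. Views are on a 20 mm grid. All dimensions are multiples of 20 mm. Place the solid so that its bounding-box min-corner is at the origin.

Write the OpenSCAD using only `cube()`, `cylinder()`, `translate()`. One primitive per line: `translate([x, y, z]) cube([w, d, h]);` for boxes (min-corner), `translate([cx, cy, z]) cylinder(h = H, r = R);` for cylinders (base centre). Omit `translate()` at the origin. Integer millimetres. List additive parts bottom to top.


cube([280, 240, 80]);
translate([140, 120, 80]) cylinder(h = 60, r = 100);
translate([140, 120, 140]) cylinder(h = 60, r = 60);
translate([140, 120, 200]) cylinder(h = 120, r = 40);


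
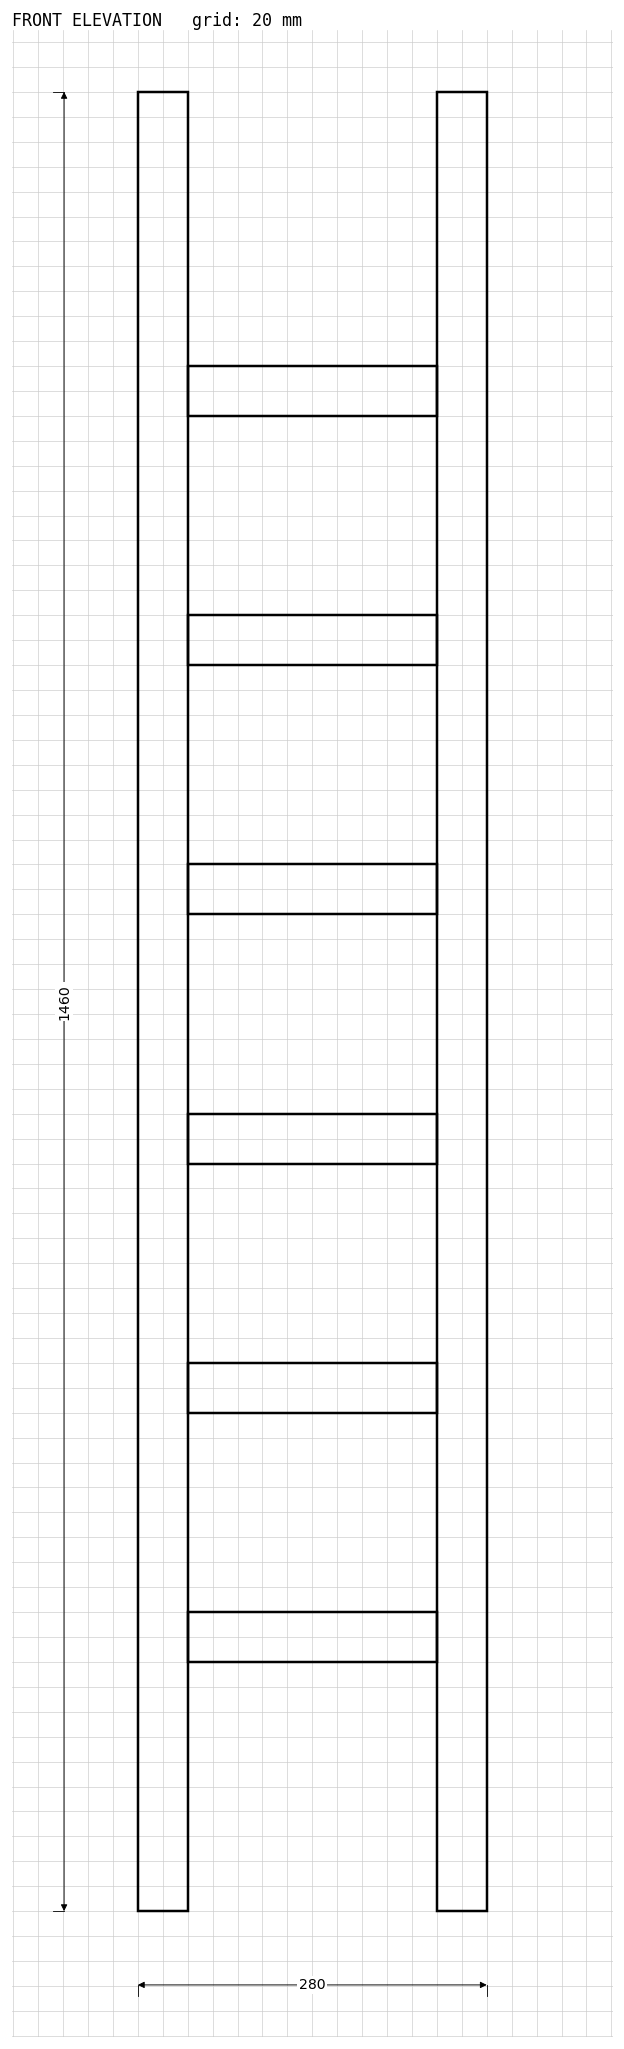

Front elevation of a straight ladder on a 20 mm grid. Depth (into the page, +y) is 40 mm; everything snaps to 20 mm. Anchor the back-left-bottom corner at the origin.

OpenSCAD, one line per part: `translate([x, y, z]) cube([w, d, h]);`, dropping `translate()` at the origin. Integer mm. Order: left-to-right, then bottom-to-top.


cube([40, 40, 1460]);
translate([40, 0, 200]) cube([200, 40, 40]);
translate([40, 0, 400]) cube([200, 40, 40]);
translate([40, 0, 600]) cube([200, 40, 40]);
translate([40, 0, 800]) cube([200, 40, 40]);
translate([40, 0, 1000]) cube([200, 40, 40]);
translate([40, 0, 1200]) cube([200, 40, 40]);
translate([240, 0, 0]) cube([40, 40, 1460]);
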